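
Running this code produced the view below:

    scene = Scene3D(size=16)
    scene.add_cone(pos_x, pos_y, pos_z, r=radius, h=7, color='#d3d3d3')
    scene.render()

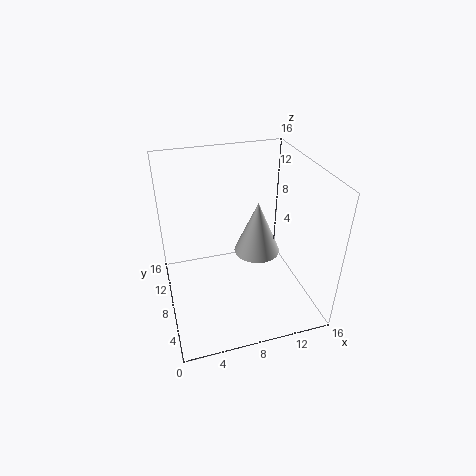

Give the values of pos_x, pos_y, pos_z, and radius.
pos_x = 12
pos_y = 12.5
pos_z = 2.5
radius = 3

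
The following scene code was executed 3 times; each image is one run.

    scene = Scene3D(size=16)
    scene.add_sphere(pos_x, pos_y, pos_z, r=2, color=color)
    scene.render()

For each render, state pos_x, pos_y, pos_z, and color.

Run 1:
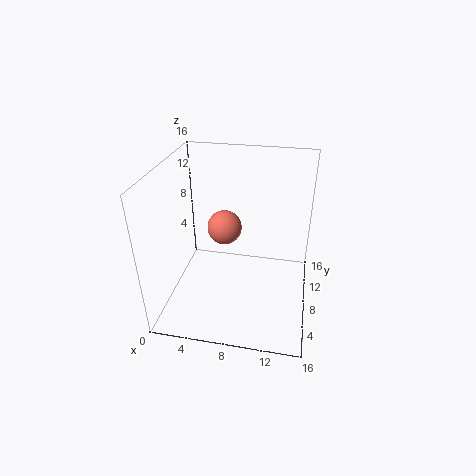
pos_x = 6; pos_y = 10; pos_z = 8; color = 'salmon'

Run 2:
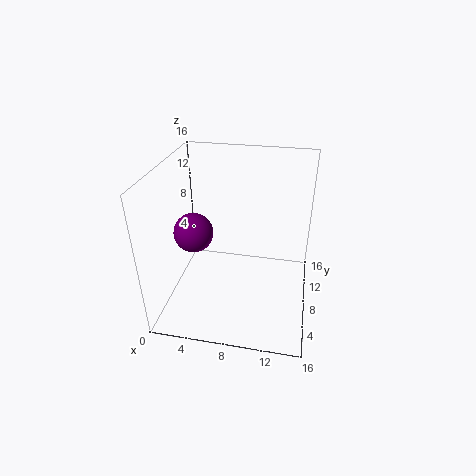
pos_x = 4; pos_y = 5; pos_z = 10; color = 'purple'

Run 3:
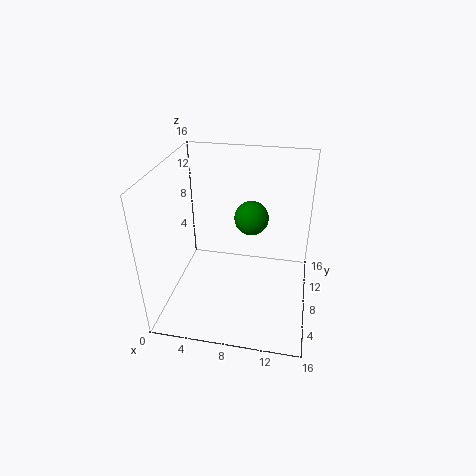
pos_x = 9; pos_y = 11; pos_z = 9; color = 'green'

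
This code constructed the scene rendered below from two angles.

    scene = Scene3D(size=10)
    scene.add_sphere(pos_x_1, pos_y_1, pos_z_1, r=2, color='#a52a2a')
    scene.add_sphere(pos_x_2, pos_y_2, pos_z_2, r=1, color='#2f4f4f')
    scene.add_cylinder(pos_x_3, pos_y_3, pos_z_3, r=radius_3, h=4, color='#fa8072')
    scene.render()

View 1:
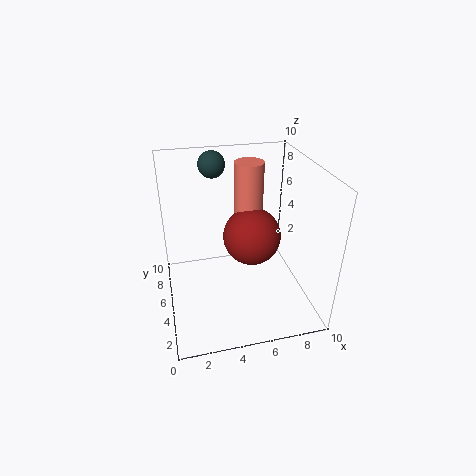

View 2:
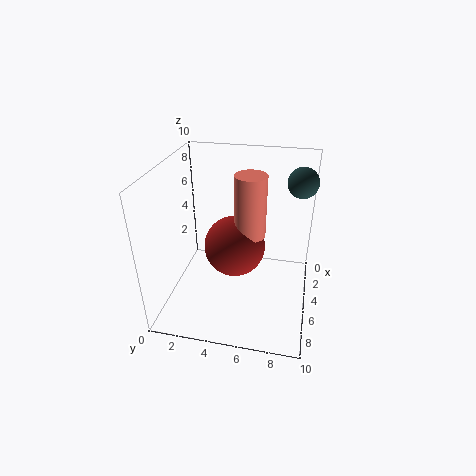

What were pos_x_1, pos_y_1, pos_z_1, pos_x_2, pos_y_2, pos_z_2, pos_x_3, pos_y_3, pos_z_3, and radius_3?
pos_x_1 = 6
pos_y_1 = 5
pos_z_1 = 5
pos_x_2 = 4
pos_y_2 = 9
pos_z_2 = 9
pos_x_3 = 6
pos_y_3 = 6
pos_z_3 = 6
radius_3 = 1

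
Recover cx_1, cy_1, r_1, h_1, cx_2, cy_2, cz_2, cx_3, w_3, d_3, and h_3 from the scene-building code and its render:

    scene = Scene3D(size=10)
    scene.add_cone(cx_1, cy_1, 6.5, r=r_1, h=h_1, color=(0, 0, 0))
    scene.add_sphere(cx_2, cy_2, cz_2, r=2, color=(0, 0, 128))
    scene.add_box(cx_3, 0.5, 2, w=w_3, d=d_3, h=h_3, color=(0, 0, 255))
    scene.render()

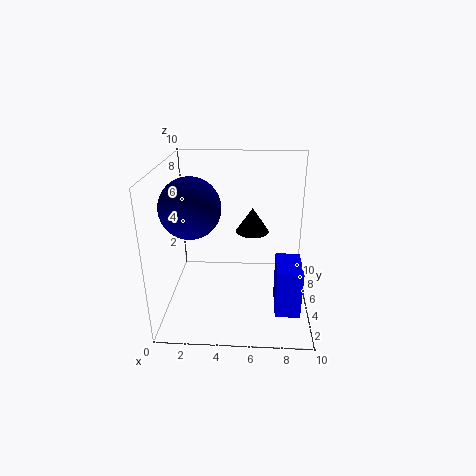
cx_1 = 6
cy_1 = 3
r_1 = 1
h_1 = 1.5
cx_2 = 2
cy_2 = 4
cz_2 = 7.5
cx_3 = 7.5
w_3 = 1.5
d_3 = 2.5
h_3 = 3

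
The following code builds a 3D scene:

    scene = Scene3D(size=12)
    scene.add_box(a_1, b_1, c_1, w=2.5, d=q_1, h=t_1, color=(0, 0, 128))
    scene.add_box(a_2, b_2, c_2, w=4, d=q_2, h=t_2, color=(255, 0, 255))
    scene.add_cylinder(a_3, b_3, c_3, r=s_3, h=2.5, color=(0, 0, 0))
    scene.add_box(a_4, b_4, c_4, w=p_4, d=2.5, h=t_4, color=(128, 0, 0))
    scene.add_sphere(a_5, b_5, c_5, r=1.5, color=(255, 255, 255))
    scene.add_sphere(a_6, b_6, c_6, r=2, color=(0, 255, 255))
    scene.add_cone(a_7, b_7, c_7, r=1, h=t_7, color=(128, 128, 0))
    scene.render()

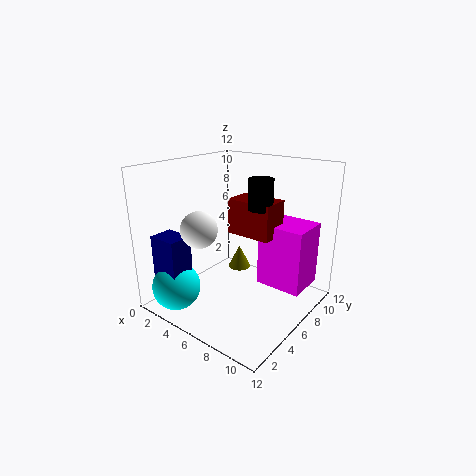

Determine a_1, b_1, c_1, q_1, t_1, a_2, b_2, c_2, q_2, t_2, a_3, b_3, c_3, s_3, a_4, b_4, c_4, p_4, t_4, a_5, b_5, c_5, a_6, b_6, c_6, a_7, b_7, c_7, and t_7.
a_1 = 1; b_1 = 1; c_1 = 1.5; q_1 = 2; t_1 = 5; a_2 = 7; b_2 = 7.5; c_2 = 1.5; q_2 = 3.5; t_2 = 5.5; a_3 = 7.5; b_3 = 7; c_3 = 8.5; s_3 = 1; a_4 = 4.5; b_4 = 6.5; c_4 = 6; p_4 = 4; t_4 = 3; a_5 = 4; b_5 = 3.5; c_5 = 7; a_6 = 2.5; b_6 = 2; c_6 = 2; a_7 = 5; b_7 = 7.5; c_7 = 2.5; t_7 = 2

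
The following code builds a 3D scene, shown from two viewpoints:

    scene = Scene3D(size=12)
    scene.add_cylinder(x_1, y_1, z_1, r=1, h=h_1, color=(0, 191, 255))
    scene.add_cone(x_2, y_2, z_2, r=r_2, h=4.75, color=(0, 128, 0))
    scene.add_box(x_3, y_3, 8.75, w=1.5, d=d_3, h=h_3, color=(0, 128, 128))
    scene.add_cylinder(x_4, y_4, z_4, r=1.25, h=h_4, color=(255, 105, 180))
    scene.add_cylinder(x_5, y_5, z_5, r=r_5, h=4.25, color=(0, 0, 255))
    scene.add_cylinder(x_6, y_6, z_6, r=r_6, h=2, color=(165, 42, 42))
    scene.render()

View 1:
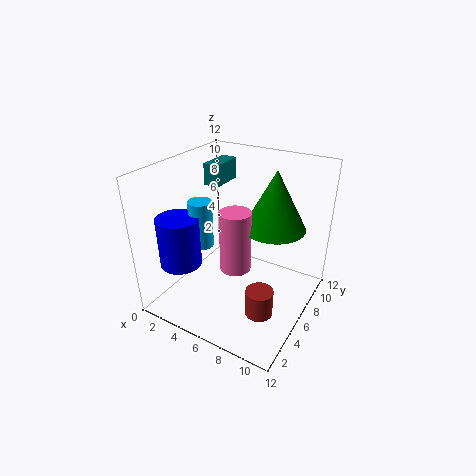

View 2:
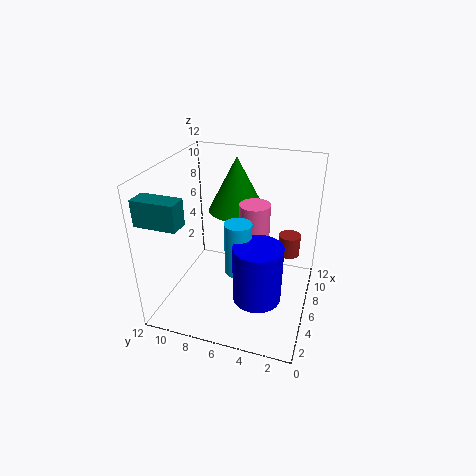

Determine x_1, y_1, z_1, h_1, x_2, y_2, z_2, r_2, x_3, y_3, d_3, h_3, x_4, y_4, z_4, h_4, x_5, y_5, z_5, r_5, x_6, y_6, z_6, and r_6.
x_1 = 3, y_1 = 5, z_1 = 5, h_1 = 4, x_2 = 8.75, y_2 = 7, z_2 = 7.25, r_2 = 2.5, x_3 = 0.75, y_3 = 8.75, d_3 = 3.25, h_3 = 2, x_4 = 6.5, y_4 = 4.75, z_4 = 4, h_4 = 5, x_5 = 2, y_5 = 3.25, z_5 = 3.75, r_5 = 1.75, x_6 = 10, y_6 = 2.25, z_6 = 2.75, r_6 = 1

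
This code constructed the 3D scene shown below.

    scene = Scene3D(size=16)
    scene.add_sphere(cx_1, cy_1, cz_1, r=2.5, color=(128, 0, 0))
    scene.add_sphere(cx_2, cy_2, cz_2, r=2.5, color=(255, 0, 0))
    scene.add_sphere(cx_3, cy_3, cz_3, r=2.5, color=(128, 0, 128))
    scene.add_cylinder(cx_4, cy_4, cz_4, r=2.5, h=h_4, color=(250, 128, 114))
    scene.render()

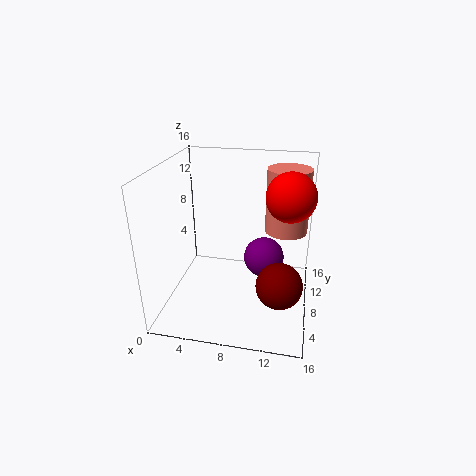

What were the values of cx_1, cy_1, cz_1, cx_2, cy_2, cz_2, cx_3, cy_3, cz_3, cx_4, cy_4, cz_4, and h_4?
cx_1 = 13, cy_1 = 5.5, cz_1 = 4, cx_2 = 13.5, cy_2 = 7, cz_2 = 13.5, cx_3 = 10.5, cy_3 = 12, cz_3 = 3.5, cx_4 = 13, cy_4 = 12, cz_4 = 7.5, h_4 = 7.5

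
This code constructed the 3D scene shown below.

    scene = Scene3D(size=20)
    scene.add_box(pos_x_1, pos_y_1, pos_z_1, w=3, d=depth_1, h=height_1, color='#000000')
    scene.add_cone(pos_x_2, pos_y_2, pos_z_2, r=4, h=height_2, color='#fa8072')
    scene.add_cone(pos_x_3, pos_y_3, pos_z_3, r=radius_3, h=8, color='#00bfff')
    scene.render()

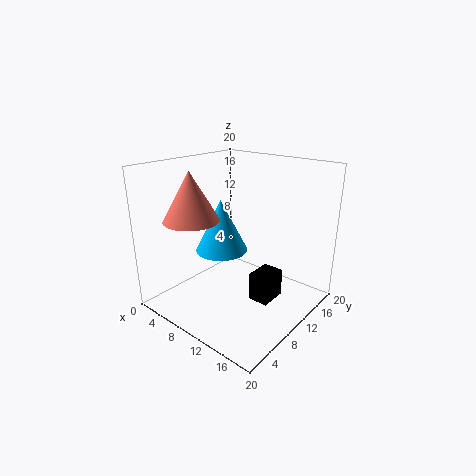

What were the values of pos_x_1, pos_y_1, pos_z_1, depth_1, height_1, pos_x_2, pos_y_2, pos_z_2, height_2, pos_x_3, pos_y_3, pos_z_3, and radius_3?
pos_x_1 = 12, pos_y_1 = 10, pos_z_1 = 1, depth_1 = 4, height_1 = 4, pos_x_2 = 4, pos_y_2 = 7, pos_z_2 = 12, height_2 = 7, pos_x_3 = 5, pos_y_3 = 12, pos_z_3 = 6, radius_3 = 4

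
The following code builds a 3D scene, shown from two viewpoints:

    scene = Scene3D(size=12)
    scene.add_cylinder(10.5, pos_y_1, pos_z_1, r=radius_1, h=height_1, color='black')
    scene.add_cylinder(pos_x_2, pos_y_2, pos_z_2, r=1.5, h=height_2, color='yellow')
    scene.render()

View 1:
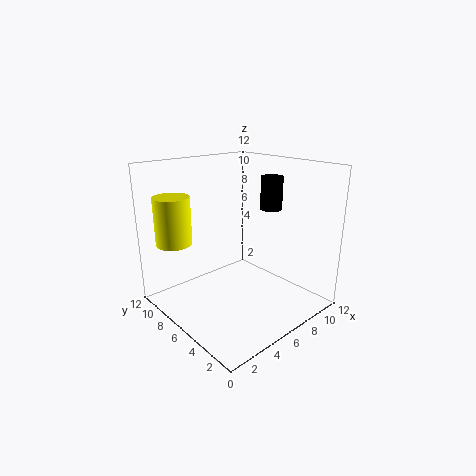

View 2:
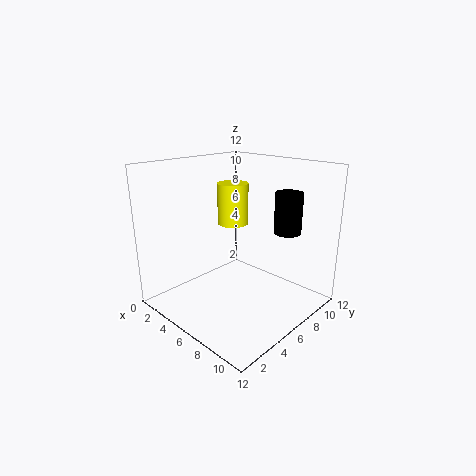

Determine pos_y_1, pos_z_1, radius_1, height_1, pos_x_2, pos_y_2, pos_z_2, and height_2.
pos_y_1 = 6.5, pos_z_1 = 7.5, radius_1 = 1, height_1 = 3, pos_x_2 = 2, pos_y_2 = 9.5, pos_z_2 = 5.5, height_2 = 4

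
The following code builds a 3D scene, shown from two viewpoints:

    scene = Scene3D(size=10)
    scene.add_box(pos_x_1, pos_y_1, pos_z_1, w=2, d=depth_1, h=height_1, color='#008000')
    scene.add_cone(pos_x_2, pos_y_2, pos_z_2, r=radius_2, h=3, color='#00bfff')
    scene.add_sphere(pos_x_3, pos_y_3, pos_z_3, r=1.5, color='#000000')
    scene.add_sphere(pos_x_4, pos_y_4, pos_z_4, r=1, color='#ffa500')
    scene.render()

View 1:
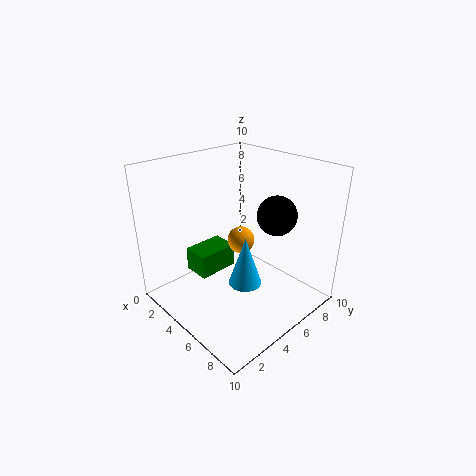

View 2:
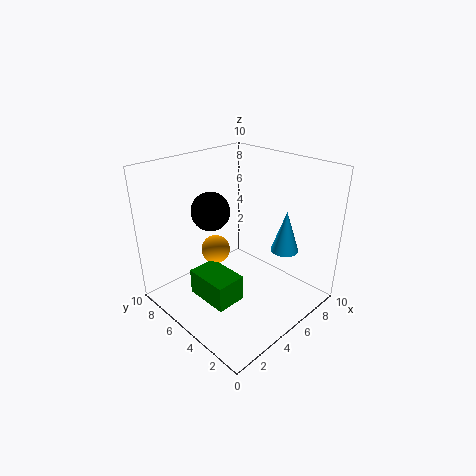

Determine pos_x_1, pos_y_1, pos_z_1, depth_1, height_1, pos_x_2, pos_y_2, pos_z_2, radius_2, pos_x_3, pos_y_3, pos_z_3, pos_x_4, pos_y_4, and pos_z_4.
pos_x_1 = 1.5; pos_y_1 = 3; pos_z_1 = 1.75; depth_1 = 3; height_1 = 1.75; pos_x_2 = 7.75; pos_y_2 = 3; pos_z_2 = 3.75; radius_2 = 1; pos_x_3 = 5.5; pos_y_3 = 8.5; pos_z_3 = 5.75; pos_x_4 = 4; pos_y_4 = 6.25; pos_z_4 = 4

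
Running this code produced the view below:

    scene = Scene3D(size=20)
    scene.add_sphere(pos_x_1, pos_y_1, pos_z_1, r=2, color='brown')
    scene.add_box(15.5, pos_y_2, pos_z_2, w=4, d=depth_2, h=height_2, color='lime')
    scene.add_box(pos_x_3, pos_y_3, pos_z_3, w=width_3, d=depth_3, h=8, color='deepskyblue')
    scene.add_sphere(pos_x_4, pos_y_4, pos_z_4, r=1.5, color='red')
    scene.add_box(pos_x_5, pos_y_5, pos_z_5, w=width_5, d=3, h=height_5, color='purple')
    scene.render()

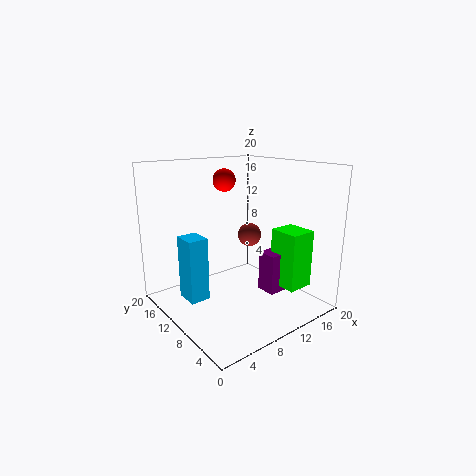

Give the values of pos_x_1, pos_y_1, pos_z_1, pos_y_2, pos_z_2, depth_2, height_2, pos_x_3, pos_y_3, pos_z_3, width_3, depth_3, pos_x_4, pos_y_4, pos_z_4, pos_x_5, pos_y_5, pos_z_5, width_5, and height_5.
pos_x_1 = 18; pos_y_1 = 17; pos_z_1 = 7; pos_y_2 = 4.5; pos_z_2 = 2; depth_2 = 4.5; height_2 = 8.5; pos_x_3 = 1; pos_y_3 = 7.5; pos_z_3 = 4; width_3 = 2.5; depth_3 = 3; pos_x_4 = 8.5; pos_y_4 = 11; pos_z_4 = 18; pos_x_5 = 14; pos_y_5 = 7; pos_z_5 = 1; width_5 = 5; height_5 = 6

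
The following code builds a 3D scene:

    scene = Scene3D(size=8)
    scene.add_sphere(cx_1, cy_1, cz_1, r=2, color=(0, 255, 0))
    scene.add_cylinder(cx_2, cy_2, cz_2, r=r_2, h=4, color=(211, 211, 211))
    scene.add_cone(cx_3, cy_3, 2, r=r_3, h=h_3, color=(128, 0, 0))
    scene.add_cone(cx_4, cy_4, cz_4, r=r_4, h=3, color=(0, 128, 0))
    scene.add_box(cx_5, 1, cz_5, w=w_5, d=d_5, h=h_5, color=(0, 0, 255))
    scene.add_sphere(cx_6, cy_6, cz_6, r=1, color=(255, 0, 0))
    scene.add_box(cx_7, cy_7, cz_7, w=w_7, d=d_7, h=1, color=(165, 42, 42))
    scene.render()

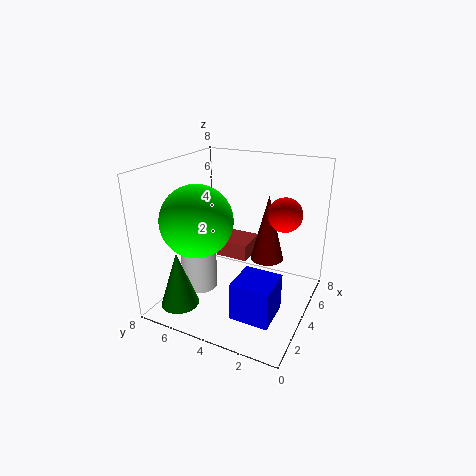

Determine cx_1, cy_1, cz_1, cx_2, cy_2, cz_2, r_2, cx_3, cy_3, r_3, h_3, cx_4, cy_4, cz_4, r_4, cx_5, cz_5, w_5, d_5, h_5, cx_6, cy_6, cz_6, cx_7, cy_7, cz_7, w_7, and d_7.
cx_1 = 3; cy_1 = 6; cz_1 = 5; cx_2 = 3; cy_2 = 6; cz_2 = 1; r_2 = 1; cx_3 = 6; cy_3 = 3; r_3 = 1; h_3 = 4; cx_4 = 1; cy_4 = 6; cz_4 = 1; r_4 = 1; cx_5 = 1; cz_5 = 1; w_5 = 2; d_5 = 2; h_5 = 2; cx_6 = 6; cy_6 = 2; cz_6 = 5; cx_7 = 5; cy_7 = 4; cz_7 = 2; w_7 = 2; d_7 = 2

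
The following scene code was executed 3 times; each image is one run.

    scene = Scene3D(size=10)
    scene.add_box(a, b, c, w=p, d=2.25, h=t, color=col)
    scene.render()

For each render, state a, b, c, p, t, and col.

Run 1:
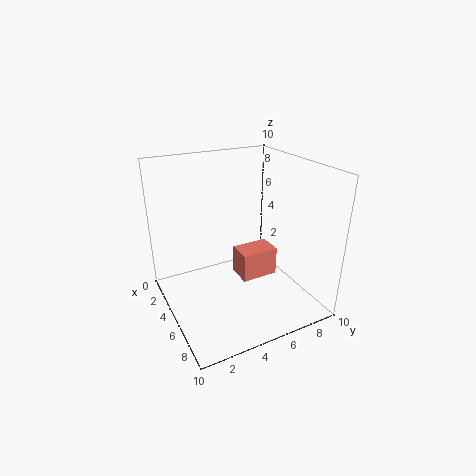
a = 6.75
b = 3.75
c = 3.75
p = 1.5
t = 1.75
col = 'salmon'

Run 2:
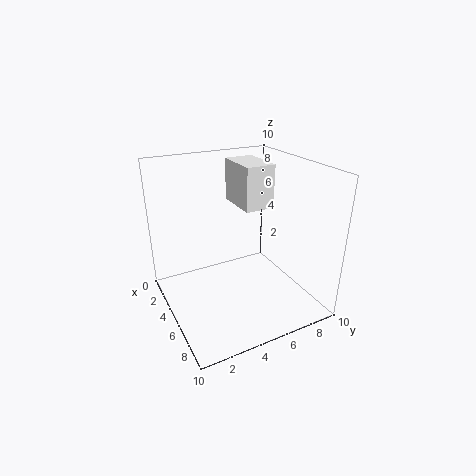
a = 0.5
b = 6.25
c = 6.25
p = 3.5
t = 3.25
col = 'white'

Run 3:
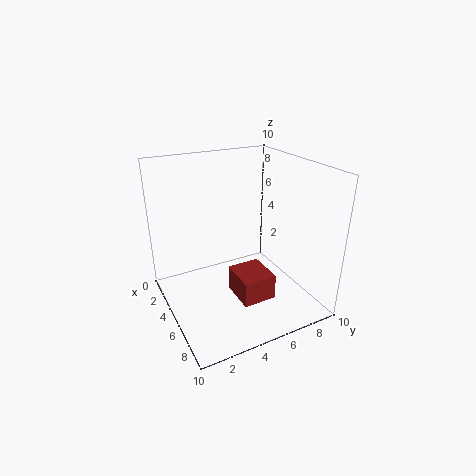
a = 5.5
b = 4
c = 1.5
p = 2.5
t = 1.75
col = 'brown'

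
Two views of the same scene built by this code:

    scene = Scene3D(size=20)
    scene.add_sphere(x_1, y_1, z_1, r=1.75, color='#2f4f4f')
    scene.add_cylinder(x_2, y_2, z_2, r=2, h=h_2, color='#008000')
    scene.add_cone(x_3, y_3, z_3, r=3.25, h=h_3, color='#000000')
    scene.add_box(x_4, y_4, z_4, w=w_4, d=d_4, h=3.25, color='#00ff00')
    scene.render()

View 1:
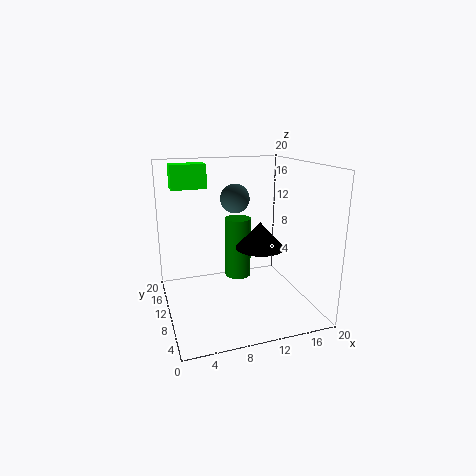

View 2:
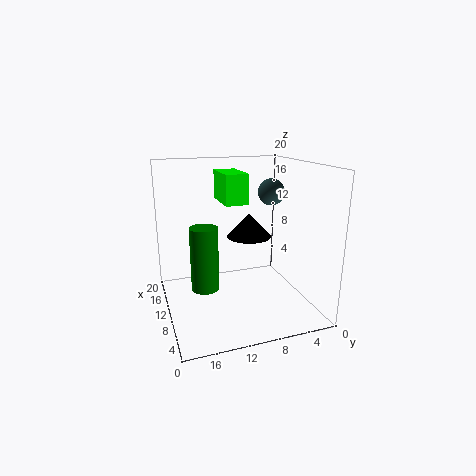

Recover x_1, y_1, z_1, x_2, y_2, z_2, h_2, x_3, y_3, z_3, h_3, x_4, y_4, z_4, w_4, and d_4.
x_1 = 8.25
y_1 = 6
z_1 = 16.5
x_2 = 11.5
y_2 = 14.5
z_2 = 2.25
h_2 = 9.25
x_3 = 12.25
y_3 = 7.5
z_3 = 9.25
h_3 = 3.5
x_4 = 1.5
y_4 = 11.75
z_4 = 16.75
w_4 = 4.75
d_4 = 2.5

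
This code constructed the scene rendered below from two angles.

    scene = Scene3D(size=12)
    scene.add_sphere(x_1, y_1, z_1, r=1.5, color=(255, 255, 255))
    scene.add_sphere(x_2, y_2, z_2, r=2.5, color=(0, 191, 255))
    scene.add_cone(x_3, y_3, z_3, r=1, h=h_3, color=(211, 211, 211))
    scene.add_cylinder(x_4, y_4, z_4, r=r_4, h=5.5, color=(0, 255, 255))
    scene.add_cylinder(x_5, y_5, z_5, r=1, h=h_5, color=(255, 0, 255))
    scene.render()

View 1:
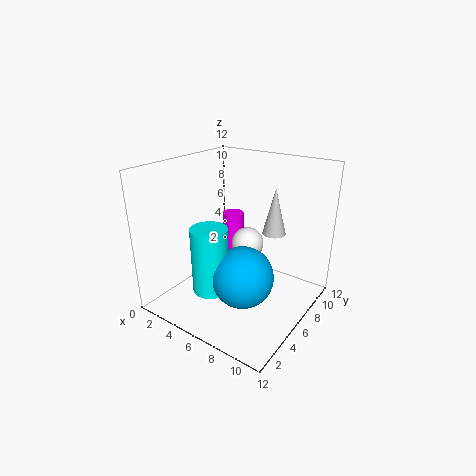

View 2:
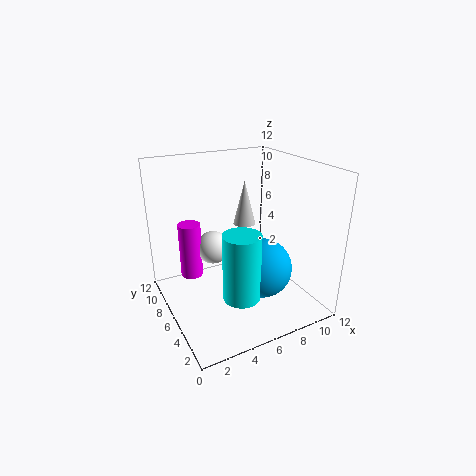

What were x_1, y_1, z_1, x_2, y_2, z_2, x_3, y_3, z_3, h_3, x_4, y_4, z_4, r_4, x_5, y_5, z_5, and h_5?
x_1 = 5; y_1 = 9; z_1 = 4; x_2 = 7.5; y_2 = 4.5; z_2 = 3.5; x_3 = 8; y_3 = 8.5; z_3 = 6; h_3 = 4; x_4 = 5; y_4 = 3.5; z_4 = 2; r_4 = 1.5; x_5 = 3; y_5 = 9.5; z_5 = 1.5; h_5 = 5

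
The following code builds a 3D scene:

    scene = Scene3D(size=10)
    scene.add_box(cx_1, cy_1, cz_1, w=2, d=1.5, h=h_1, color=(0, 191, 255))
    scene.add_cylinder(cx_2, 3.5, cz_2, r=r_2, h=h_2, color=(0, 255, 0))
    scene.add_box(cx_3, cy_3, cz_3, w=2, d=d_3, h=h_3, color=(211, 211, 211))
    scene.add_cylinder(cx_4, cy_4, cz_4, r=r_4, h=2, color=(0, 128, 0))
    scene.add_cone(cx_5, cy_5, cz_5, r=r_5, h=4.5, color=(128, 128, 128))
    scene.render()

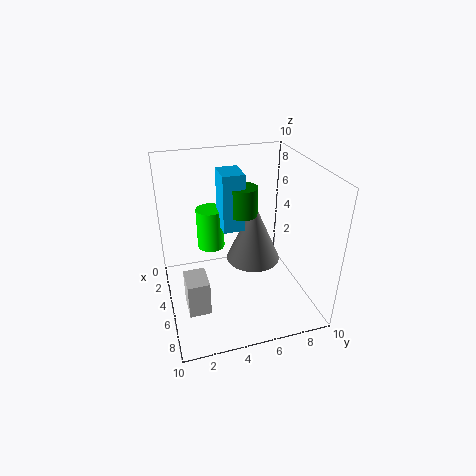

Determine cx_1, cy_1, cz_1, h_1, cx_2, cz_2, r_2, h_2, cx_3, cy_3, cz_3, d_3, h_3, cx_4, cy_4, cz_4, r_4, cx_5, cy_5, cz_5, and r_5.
cx_1 = 3, cy_1 = 4, cz_1 = 5.5, h_1 = 4, cx_2 = 3, cz_2 = 3.5, r_2 = 1, h_2 = 3, cx_3 = 5, cy_3 = 1, cz_3 = 0.5, d_3 = 1.5, h_3 = 2.5, cx_4 = 4.5, cy_4 = 5.5, cz_4 = 6.5, r_4 = 1, cx_5 = 4, cy_5 = 6.5, cz_5 = 2.5, r_5 = 2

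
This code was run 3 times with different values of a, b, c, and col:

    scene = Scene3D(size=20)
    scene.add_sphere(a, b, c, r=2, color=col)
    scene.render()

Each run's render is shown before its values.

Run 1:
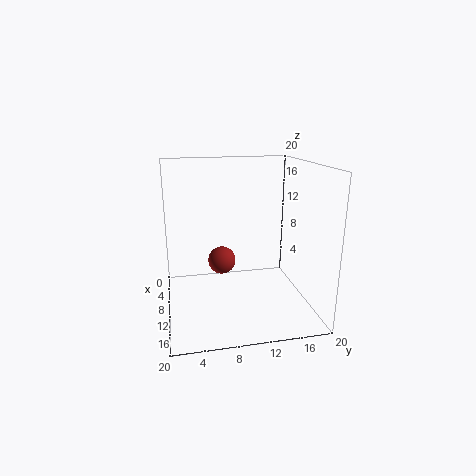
a = 8
b = 8
c = 6
col = 'brown'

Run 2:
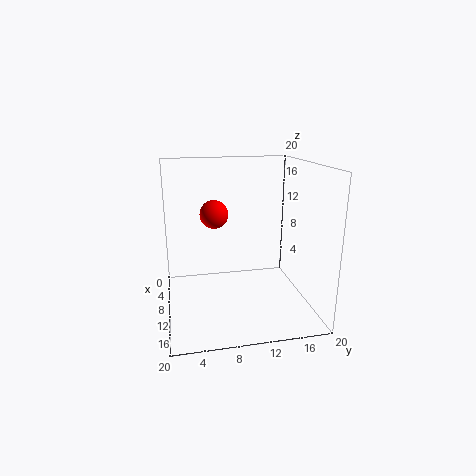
a = 8
b = 7
c = 13
col = 'red'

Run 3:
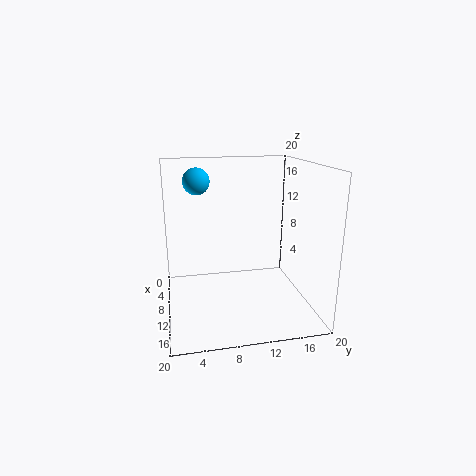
a = 4
b = 5
c = 17
col = 'deepskyblue'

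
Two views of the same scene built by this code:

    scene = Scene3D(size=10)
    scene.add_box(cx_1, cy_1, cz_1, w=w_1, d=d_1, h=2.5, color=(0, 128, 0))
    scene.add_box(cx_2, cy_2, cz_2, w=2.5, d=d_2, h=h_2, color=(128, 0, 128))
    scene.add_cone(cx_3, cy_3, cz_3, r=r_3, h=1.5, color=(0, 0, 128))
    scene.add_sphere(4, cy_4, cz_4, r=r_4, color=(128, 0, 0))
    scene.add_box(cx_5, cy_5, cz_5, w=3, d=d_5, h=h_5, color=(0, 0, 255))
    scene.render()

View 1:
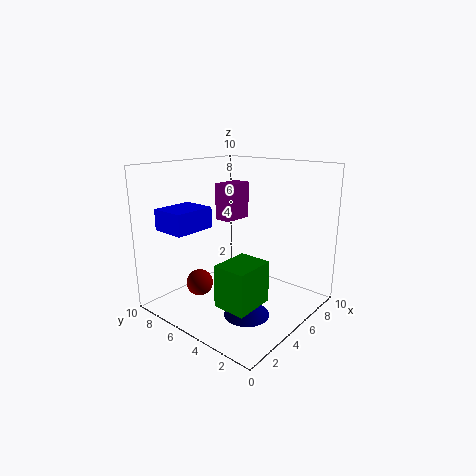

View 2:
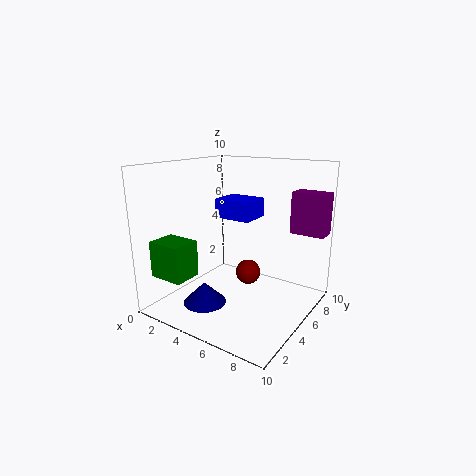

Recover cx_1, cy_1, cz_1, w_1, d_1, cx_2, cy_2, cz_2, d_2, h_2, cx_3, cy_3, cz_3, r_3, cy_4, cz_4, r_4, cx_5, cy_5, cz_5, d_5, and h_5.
cx_1 = 0.5, cy_1 = 1, cz_1 = 2.5, w_1 = 2.5, d_1 = 2, cx_2 = 7.5, cy_2 = 8, cz_2 = 5, d_2 = 1.5, h_2 = 3, cx_3 = 3.5, cy_3 = 3, cz_3 = 0.5, r_3 = 1.5, cy_4 = 8, cz_4 = 1, r_4 = 1, cx_5 = 1.5, cy_5 = 7, cz_5 = 5.5, d_5 = 2.5, h_5 = 1.5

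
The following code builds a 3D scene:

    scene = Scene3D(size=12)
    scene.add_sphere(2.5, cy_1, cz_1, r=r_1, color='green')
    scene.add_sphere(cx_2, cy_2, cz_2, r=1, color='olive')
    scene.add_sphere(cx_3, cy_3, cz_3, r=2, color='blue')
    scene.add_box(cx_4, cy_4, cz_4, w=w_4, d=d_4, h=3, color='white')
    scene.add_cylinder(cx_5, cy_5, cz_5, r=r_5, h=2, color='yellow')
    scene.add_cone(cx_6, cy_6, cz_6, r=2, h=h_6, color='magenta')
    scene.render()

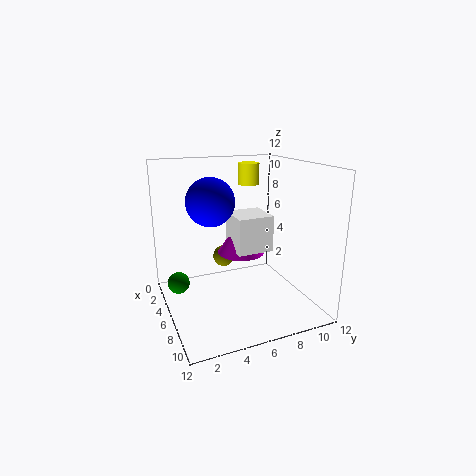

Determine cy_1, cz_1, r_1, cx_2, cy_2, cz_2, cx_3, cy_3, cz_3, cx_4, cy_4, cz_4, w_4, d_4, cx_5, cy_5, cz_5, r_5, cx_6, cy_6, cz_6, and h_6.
cy_1 = 1.5
cz_1 = 1
r_1 = 1
cx_2 = 2.5
cy_2 = 6
cz_2 = 3
cx_3 = 5
cy_3 = 4
cz_3 = 9
cx_4 = 4.5
cy_4 = 5.5
cz_4 = 5
w_4 = 3
d_4 = 3
cx_5 = 1.5
cy_5 = 9
cz_5 = 9.5
r_5 = 1
cx_6 = 5.5
cy_6 = 6.5
cz_6 = 4.5
h_6 = 3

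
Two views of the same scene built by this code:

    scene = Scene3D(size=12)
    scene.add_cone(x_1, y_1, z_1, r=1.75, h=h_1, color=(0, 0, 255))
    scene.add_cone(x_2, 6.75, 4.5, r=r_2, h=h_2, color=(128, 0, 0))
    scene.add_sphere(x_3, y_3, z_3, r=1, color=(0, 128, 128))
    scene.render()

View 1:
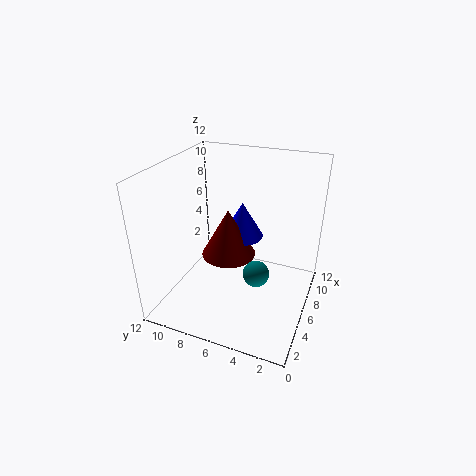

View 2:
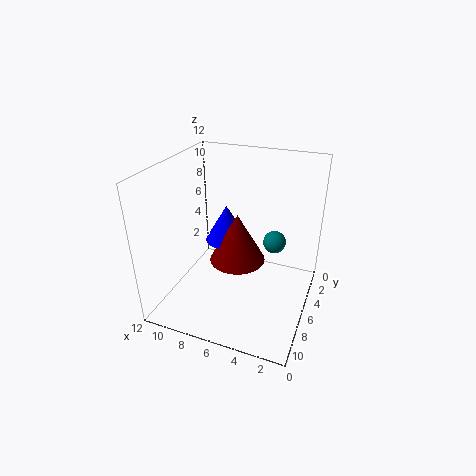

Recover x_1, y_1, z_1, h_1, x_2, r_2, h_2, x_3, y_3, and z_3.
x_1 = 7; y_1 = 6; z_1 = 5.75; h_1 = 3; x_2 = 5.75; r_2 = 2.25; h_2 = 4; x_3 = 3.5; y_3 = 3.5; z_3 = 4.75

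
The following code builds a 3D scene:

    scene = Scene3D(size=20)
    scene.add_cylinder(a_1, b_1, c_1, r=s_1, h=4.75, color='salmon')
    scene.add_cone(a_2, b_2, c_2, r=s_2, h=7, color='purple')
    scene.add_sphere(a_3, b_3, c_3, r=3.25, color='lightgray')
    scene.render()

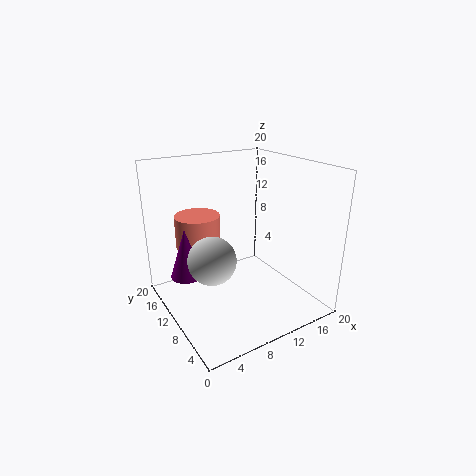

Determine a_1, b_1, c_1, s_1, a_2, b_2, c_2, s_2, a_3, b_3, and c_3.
a_1 = 6.25; b_1 = 15; c_1 = 7.75; s_1 = 3.25; a_2 = 3.25; b_2 = 12.75; c_2 = 4.75; s_2 = 2.25; a_3 = 5.5; b_3 = 9.25; c_3 = 8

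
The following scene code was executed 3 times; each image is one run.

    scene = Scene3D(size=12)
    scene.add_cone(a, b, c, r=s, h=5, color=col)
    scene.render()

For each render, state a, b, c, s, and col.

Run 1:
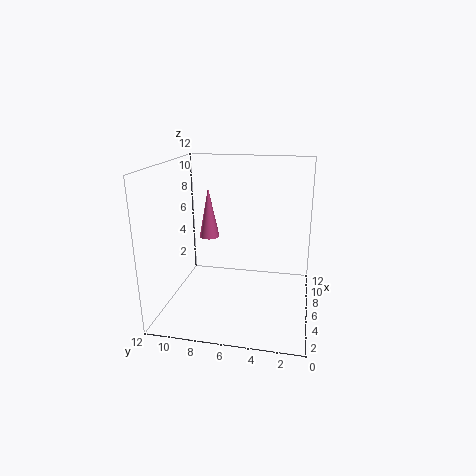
a = 11, b = 10, c = 4, s = 1, col = 'hotpink'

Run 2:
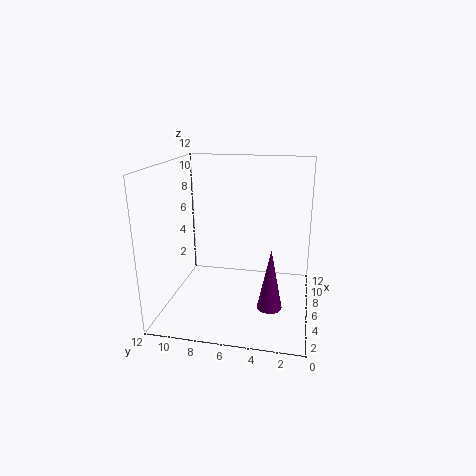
a = 4, b = 3, c = 1, s = 1, col = 'purple'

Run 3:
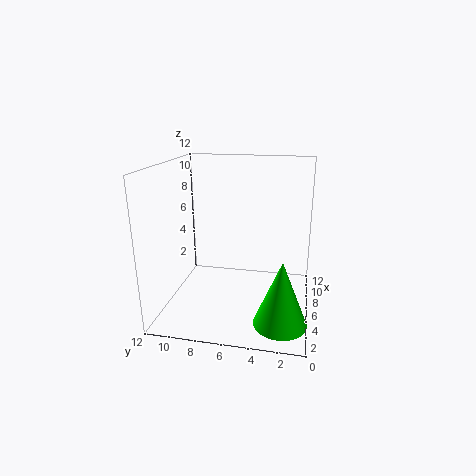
a = 2, b = 2, c = 1, s = 2, col = 'lime'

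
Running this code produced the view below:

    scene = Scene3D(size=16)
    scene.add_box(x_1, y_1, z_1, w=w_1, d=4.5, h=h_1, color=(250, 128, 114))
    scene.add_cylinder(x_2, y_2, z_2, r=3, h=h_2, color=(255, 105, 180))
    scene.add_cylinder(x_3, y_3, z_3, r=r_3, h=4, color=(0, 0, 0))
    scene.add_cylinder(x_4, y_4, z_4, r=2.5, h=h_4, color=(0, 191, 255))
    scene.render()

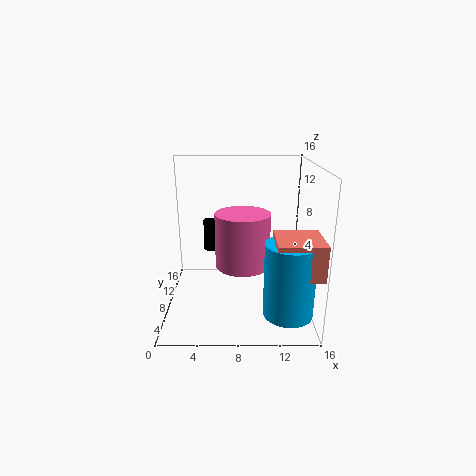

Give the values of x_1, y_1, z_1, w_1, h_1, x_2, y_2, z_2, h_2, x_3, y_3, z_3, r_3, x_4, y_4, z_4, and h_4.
x_1 = 11.5; y_1 = 0.5; z_1 = 6.5; w_1 = 4.5; h_1 = 3.5; x_2 = 8.5; y_2 = 7.5; z_2 = 5; h_2 = 6; x_3 = 4.5; y_3 = 14.5; z_3 = 4; r_3 = 1; x_4 = 13; y_4 = 2.5; z_4 = 2; h_4 = 7.5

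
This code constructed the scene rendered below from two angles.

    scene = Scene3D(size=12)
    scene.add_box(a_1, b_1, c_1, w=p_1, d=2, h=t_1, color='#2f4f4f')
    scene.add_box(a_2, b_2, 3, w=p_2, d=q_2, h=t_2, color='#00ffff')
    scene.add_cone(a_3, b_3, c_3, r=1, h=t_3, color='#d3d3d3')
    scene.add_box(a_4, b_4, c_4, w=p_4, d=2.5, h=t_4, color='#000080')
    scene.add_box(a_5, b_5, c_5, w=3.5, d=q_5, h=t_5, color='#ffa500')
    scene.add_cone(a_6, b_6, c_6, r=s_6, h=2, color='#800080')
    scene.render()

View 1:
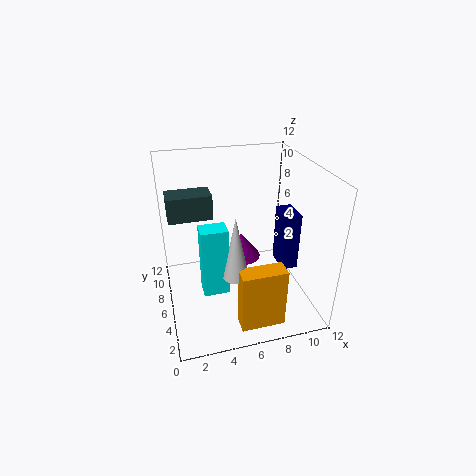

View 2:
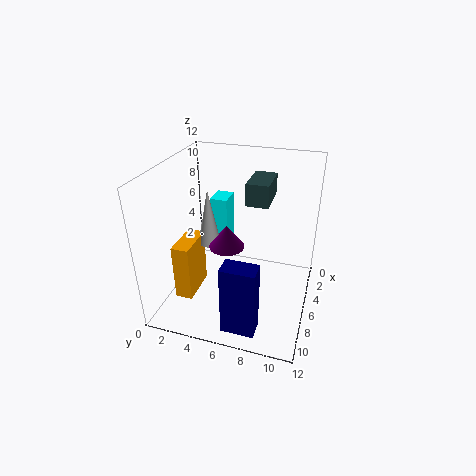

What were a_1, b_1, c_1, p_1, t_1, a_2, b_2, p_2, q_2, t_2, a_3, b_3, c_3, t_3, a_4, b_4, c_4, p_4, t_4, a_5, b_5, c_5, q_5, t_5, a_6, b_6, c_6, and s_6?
a_1 = 0.5; b_1 = 6; c_1 = 8; p_1 = 3.5; t_1 = 2; a_2 = 2.5; b_2 = 3; p_2 = 2; q_2 = 1.5; t_2 = 5.5; a_3 = 5; b_3 = 3; c_3 = 4.5; t_3 = 5; a_4 = 10.5; b_4 = 6.5; c_4 = 1.5; p_4 = 1.5; t_4 = 5.5; a_5 = 5; b_5 = 1; c_5 = 0.5; q_5 = 1.5; t_5 = 5; a_6 = 6; b_6 = 5; c_6 = 5; s_6 = 1.5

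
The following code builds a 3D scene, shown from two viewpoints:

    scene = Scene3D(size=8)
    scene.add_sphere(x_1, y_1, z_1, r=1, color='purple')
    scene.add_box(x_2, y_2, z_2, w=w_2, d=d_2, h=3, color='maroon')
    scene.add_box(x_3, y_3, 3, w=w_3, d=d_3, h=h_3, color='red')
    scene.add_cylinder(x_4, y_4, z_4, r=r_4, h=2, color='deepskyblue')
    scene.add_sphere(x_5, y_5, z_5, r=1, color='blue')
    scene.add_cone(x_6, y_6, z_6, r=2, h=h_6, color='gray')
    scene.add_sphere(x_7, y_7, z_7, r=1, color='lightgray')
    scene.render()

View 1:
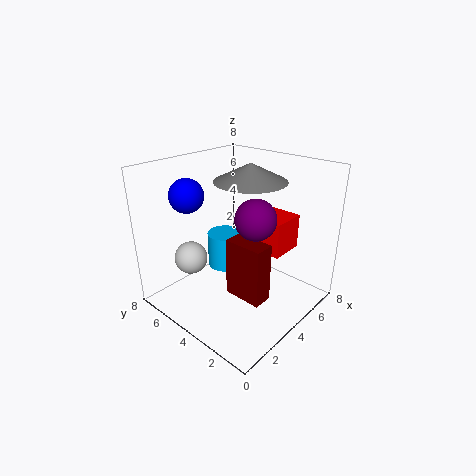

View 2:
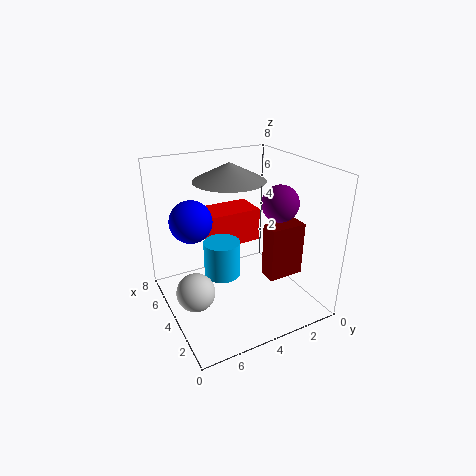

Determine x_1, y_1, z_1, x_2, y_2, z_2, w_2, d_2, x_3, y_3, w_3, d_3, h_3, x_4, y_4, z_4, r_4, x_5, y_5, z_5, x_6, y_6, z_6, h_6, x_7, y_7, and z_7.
x_1 = 3; y_1 = 2; z_1 = 6; x_2 = 2; y_2 = 1; z_2 = 2; w_2 = 1; d_2 = 2; x_3 = 5; y_3 = 2; w_3 = 2; d_3 = 3; h_3 = 2; x_4 = 4; y_4 = 5; z_4 = 2; r_4 = 1; x_5 = 3; y_5 = 7; z_5 = 6; x_6 = 5; y_6 = 4; z_6 = 7; h_6 = 1; x_7 = 3; y_7 = 7; z_7 = 2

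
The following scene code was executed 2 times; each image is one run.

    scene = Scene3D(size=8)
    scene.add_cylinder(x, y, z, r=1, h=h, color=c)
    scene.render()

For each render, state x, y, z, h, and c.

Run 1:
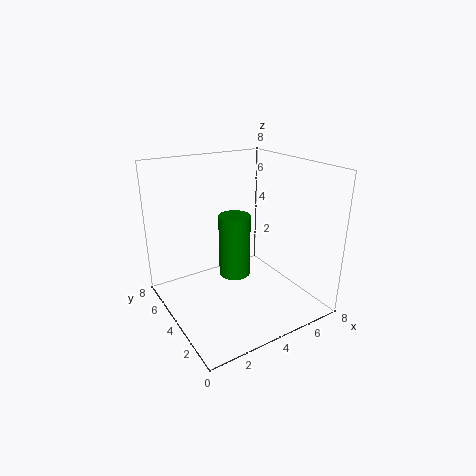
x = 5; y = 6; z = 0.5; h = 4; c = 'green'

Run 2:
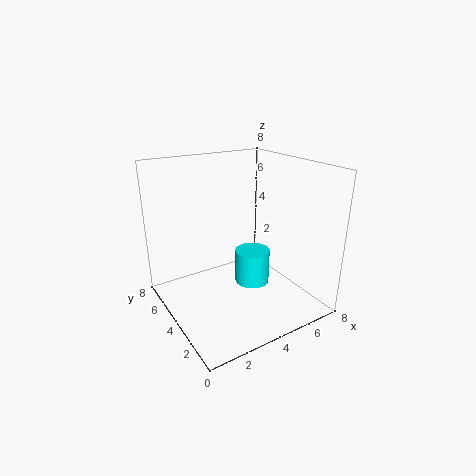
x = 5; y = 4; z = 1; h = 2; c = 'cyan'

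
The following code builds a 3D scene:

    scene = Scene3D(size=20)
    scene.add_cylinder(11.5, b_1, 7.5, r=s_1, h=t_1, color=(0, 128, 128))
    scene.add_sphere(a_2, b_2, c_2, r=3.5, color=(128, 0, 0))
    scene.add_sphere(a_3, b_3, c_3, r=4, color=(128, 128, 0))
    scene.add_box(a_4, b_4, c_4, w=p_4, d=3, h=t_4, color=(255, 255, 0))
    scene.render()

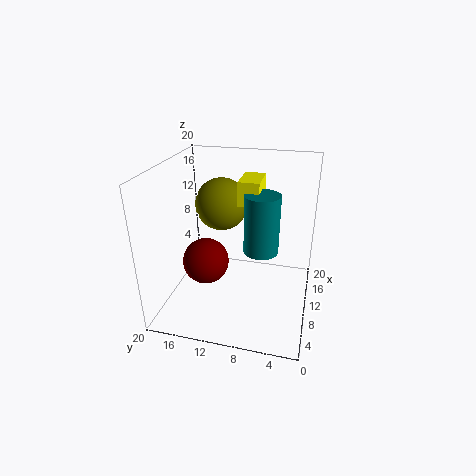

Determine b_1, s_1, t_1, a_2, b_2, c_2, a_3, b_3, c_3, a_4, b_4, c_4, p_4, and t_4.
b_1 = 7; s_1 = 2.5; t_1 = 8.5; a_2 = 11.5; b_2 = 15.5; c_2 = 4.5; a_3 = 15.5; b_3 = 14; c_3 = 12.5; a_4 = 11.5; b_4 = 7.5; c_4 = 14; p_4 = 5; t_4 = 3.5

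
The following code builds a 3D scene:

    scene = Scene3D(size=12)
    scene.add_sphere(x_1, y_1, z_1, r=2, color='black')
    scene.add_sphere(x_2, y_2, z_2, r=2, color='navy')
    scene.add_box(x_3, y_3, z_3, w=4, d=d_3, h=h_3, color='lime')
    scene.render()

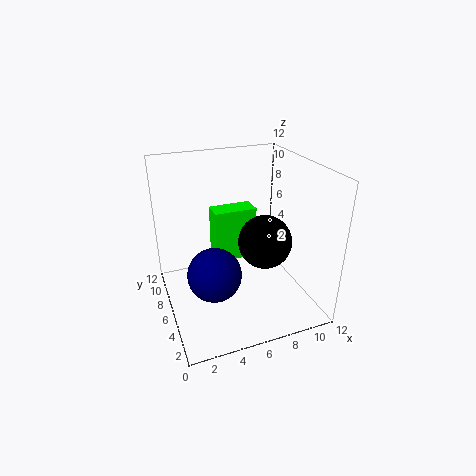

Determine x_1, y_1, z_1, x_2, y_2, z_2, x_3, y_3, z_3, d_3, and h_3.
x_1 = 7; y_1 = 3; z_1 = 7; x_2 = 3; y_2 = 3; z_2 = 5; x_3 = 5; y_3 = 9; z_3 = 2; d_3 = 2; h_3 = 5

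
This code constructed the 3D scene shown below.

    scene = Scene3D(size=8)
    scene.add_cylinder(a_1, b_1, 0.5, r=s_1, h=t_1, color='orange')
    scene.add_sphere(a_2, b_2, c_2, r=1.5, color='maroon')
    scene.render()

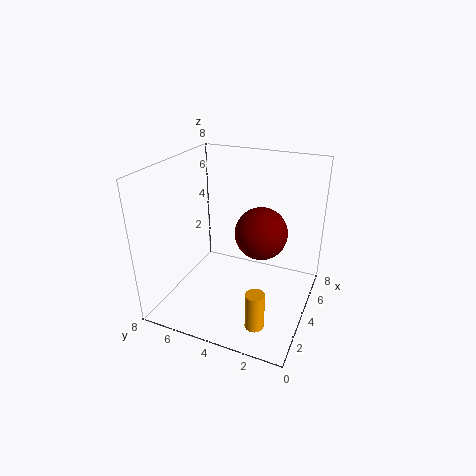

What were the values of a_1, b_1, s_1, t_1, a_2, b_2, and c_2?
a_1 = 1.5
b_1 = 2
s_1 = 0.5
t_1 = 2
a_2 = 5
b_2 = 3
c_2 = 4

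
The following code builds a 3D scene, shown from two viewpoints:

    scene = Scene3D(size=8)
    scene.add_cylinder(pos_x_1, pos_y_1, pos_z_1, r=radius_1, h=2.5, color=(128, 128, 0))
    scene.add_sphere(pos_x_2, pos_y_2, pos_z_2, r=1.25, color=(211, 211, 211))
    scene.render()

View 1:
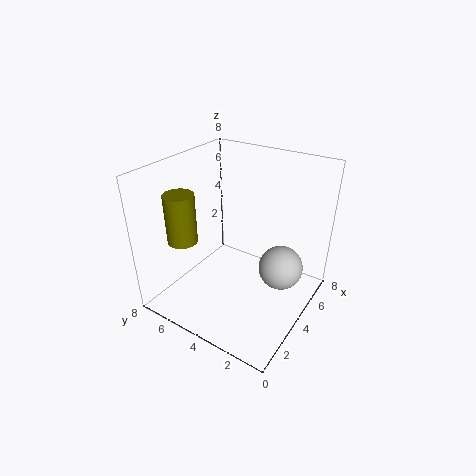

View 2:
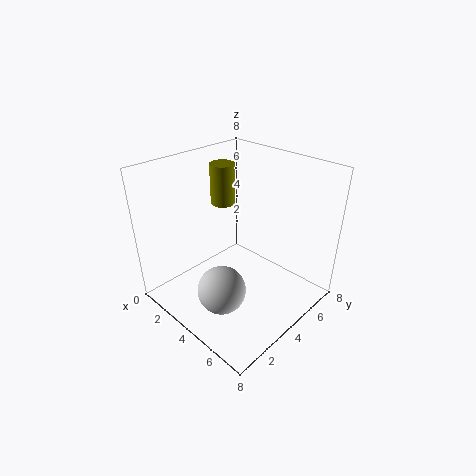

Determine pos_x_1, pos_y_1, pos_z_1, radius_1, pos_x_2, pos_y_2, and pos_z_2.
pos_x_1 = 1.25, pos_y_1 = 5.5, pos_z_1 = 4.75, radius_1 = 0.75, pos_x_2 = 5, pos_y_2 = 1.75, pos_z_2 = 2.25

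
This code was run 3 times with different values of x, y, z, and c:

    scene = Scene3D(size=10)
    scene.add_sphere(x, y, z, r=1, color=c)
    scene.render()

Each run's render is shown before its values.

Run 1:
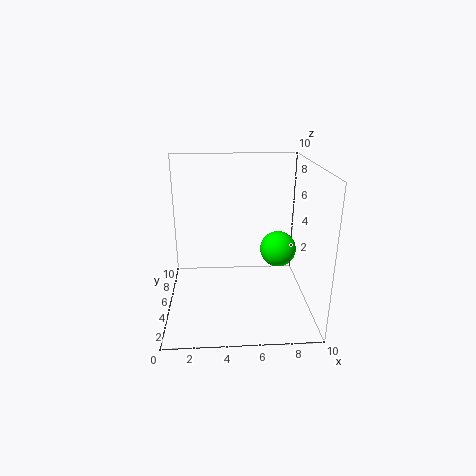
x = 7, y = 1, z = 6, c = 'lime'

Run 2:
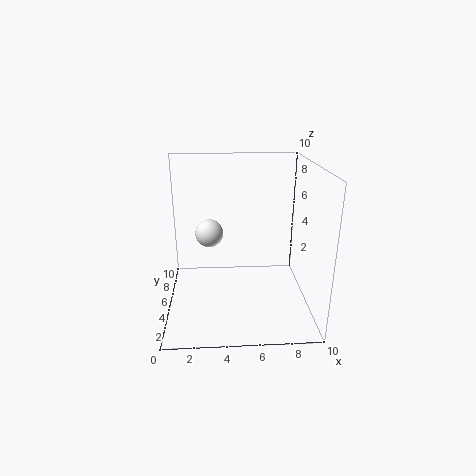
x = 3, y = 6, z = 5, c = 'white'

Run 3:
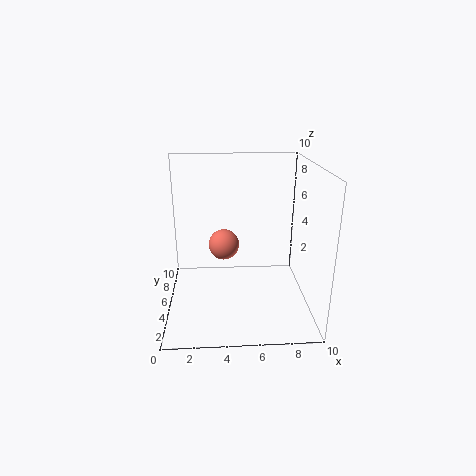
x = 4, y = 4, z = 5, c = 'salmon'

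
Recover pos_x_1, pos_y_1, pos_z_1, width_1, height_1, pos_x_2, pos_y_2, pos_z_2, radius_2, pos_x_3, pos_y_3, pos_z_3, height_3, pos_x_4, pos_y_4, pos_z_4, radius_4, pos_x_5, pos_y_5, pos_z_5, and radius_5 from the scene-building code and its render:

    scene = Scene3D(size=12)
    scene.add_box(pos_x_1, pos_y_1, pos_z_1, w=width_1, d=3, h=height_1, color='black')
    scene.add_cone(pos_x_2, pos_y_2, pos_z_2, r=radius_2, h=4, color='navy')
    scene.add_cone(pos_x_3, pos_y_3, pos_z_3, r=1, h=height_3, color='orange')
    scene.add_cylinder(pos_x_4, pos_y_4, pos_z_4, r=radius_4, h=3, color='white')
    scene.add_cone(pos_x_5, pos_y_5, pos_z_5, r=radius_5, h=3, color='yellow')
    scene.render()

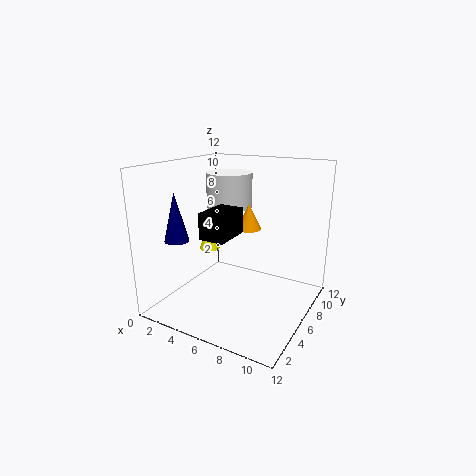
pos_x_1 = 5; pos_y_1 = 2; pos_z_1 = 7; width_1 = 2; height_1 = 2; pos_x_2 = 2; pos_y_2 = 3; pos_z_2 = 6; radius_2 = 1; pos_x_3 = 7; pos_y_3 = 6; pos_z_3 = 7; height_3 = 2; pos_x_4 = 4; pos_y_4 = 8; pos_z_4 = 8; radius_4 = 2; pos_x_5 = 1; pos_y_5 = 9; pos_z_5 = 3; radius_5 = 1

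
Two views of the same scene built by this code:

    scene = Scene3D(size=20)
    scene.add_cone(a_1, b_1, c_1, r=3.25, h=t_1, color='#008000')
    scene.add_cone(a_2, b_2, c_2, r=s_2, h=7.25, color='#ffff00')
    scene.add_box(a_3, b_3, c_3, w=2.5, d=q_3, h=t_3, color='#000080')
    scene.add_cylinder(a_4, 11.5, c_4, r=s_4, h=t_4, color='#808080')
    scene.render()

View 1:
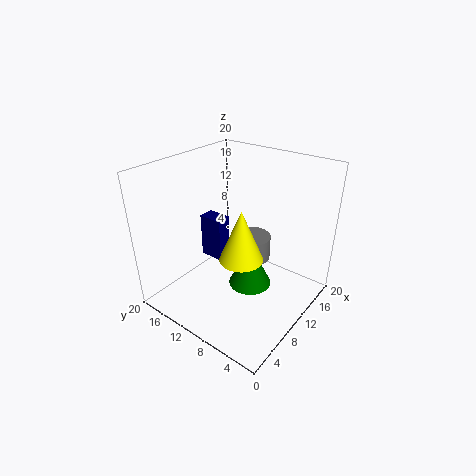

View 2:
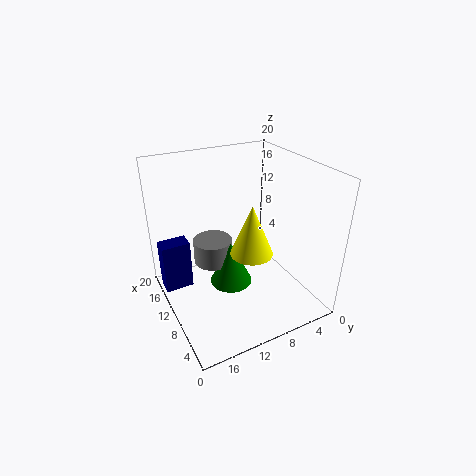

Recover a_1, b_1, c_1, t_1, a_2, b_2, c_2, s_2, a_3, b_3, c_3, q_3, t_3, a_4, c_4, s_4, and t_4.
a_1 = 12.75; b_1 = 9.75; c_1 = 0.75; t_1 = 6.75; a_2 = 8.75; b_2 = 8.5; c_2 = 7.75; s_2 = 3; a_3 = 13; b_3 = 16; c_3 = 2; q_3 = 4; t_3 = 7.25; a_4 = 15.5; c_4 = 3.5; s_4 = 3; t_4 = 3.75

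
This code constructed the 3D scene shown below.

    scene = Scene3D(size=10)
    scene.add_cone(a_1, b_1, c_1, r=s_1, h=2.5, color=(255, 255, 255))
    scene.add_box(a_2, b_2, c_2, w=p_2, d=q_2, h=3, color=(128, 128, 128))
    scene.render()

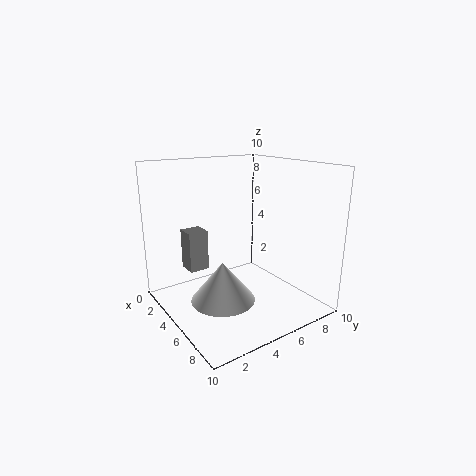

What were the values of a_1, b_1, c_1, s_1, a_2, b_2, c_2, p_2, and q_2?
a_1 = 7
b_1 = 2.5
c_1 = 2
s_1 = 2
a_2 = 1
b_2 = 2.5
c_2 = 2
p_2 = 1.5
q_2 = 1.5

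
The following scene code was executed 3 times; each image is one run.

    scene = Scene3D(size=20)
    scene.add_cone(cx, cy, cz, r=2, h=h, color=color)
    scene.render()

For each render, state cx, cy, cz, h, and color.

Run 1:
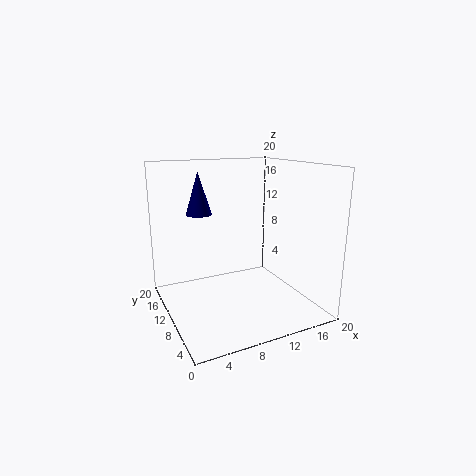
cx = 7
cy = 17.5
cz = 12
h = 6.5
color = 'navy'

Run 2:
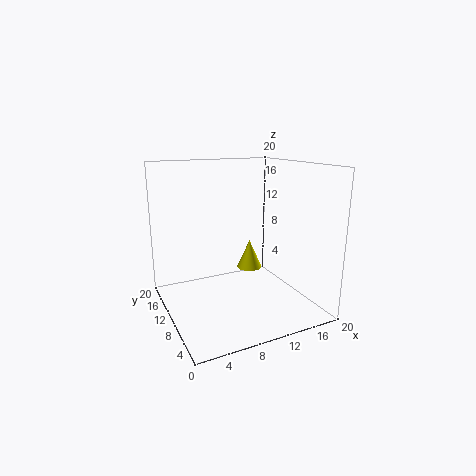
cx = 14.5
cy = 15
cz = 3
h = 4.5
color = 'yellow'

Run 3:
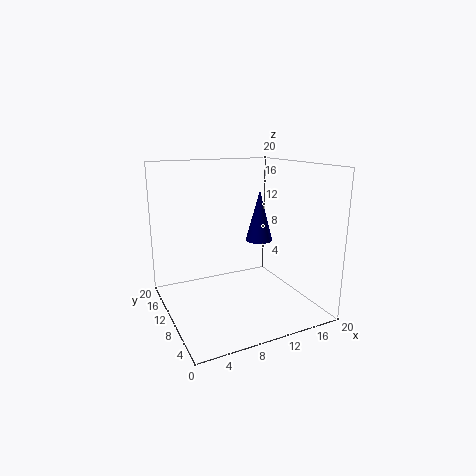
cx = 14.5
cy = 12
cz = 8.5
h = 7.5
color = 'navy'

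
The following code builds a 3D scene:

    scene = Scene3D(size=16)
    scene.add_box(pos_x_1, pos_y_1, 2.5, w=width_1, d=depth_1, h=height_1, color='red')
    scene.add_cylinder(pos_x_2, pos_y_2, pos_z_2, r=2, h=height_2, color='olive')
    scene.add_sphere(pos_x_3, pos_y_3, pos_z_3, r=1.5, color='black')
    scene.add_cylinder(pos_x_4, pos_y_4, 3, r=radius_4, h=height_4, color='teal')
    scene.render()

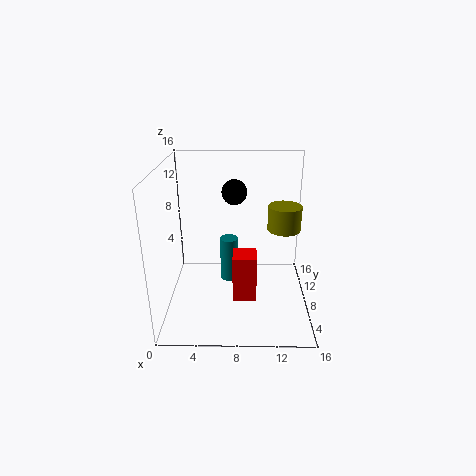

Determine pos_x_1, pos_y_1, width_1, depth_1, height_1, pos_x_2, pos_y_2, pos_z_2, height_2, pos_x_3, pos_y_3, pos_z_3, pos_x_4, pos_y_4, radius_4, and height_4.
pos_x_1 = 7.5; pos_y_1 = 4; width_1 = 2.5; depth_1 = 2.5; height_1 = 5; pos_x_2 = 13.5; pos_y_2 = 11.5; pos_z_2 = 7.5; height_2 = 3; pos_x_3 = 7.5; pos_y_3 = 12; pos_z_3 = 12; pos_x_4 = 7; pos_y_4 = 8; radius_4 = 1; height_4 = 5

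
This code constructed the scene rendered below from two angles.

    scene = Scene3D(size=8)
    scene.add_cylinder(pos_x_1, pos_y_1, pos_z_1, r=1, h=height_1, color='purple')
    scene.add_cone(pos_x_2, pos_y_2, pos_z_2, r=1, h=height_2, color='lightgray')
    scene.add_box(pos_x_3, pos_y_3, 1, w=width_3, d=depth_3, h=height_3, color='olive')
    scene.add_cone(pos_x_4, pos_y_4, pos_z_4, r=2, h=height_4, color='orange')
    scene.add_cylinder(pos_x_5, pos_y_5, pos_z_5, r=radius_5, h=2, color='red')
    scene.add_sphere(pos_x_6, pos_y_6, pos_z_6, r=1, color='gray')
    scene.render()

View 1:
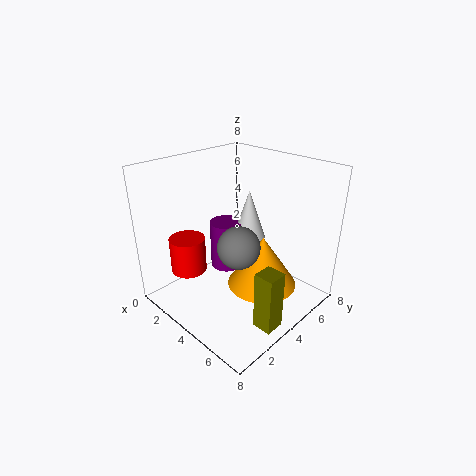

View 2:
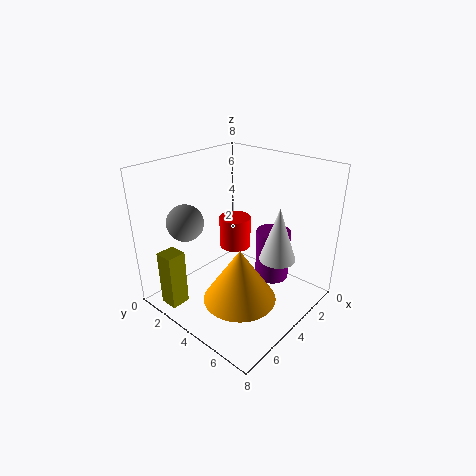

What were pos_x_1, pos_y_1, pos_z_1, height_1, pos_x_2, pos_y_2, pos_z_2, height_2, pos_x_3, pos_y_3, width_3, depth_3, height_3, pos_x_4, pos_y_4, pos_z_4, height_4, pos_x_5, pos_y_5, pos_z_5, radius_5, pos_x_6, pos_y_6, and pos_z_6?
pos_x_1 = 2; pos_y_1 = 5; pos_z_1 = 1; height_1 = 3; pos_x_2 = 3; pos_y_2 = 6; pos_z_2 = 3; height_2 = 3; pos_x_3 = 7; pos_y_3 = 2; width_3 = 1; depth_3 = 1; height_3 = 3; pos_x_4 = 5; pos_y_4 = 5; pos_z_4 = 1; height_4 = 3; pos_x_5 = 2; pos_y_5 = 2; pos_z_5 = 2; radius_5 = 1; pos_x_6 = 6; pos_y_6 = 2; pos_z_6 = 5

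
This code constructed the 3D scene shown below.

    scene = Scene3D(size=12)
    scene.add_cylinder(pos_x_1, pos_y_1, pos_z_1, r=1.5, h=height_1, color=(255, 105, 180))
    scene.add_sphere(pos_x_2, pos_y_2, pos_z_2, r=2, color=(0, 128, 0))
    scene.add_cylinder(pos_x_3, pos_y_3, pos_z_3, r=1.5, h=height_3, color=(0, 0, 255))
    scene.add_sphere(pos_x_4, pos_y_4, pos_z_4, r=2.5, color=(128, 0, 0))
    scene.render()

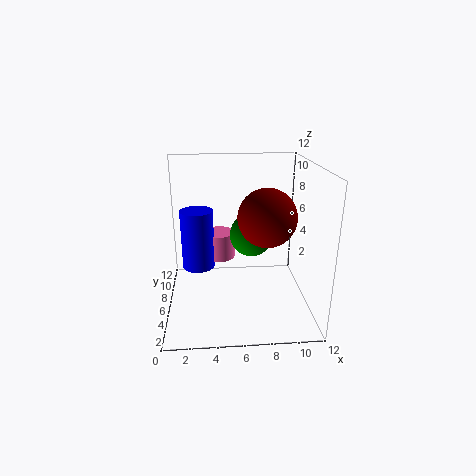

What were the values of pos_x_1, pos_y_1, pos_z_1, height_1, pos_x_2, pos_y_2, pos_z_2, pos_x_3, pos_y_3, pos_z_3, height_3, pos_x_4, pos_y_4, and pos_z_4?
pos_x_1 = 4.5
pos_y_1 = 10
pos_z_1 = 2.5
height_1 = 2.5
pos_x_2 = 7.5
pos_y_2 = 9
pos_z_2 = 5
pos_x_3 = 2.5
pos_y_3 = 9
pos_z_3 = 2
height_3 = 5.5
pos_x_4 = 8.5
pos_y_4 = 6.5
pos_z_4 = 7.5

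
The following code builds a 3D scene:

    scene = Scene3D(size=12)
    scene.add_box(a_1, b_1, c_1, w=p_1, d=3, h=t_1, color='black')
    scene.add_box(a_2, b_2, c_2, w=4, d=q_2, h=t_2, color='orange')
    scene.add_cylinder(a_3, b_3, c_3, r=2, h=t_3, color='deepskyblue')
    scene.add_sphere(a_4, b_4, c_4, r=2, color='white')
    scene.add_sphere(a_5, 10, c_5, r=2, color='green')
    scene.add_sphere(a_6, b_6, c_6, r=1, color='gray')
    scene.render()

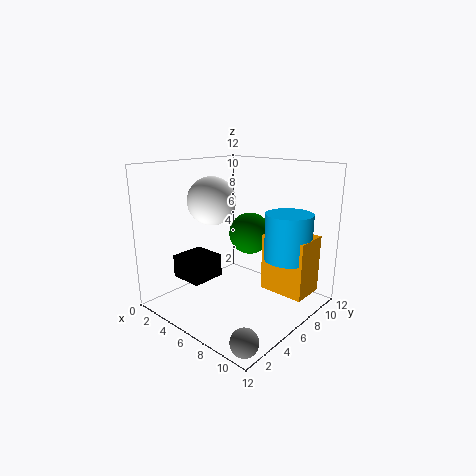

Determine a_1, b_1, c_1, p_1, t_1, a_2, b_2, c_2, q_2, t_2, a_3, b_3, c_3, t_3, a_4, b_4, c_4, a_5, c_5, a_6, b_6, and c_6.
a_1 = 1; b_1 = 3; c_1 = 2; p_1 = 3; t_1 = 2; a_2 = 7; b_2 = 8; c_2 = 1; q_2 = 3; t_2 = 5; a_3 = 9; b_3 = 9; c_3 = 4; t_3 = 4; a_4 = 4; b_4 = 5; c_4 = 9; a_5 = 4; c_5 = 5; a_6 = 11; b_6 = 1; c_6 = 1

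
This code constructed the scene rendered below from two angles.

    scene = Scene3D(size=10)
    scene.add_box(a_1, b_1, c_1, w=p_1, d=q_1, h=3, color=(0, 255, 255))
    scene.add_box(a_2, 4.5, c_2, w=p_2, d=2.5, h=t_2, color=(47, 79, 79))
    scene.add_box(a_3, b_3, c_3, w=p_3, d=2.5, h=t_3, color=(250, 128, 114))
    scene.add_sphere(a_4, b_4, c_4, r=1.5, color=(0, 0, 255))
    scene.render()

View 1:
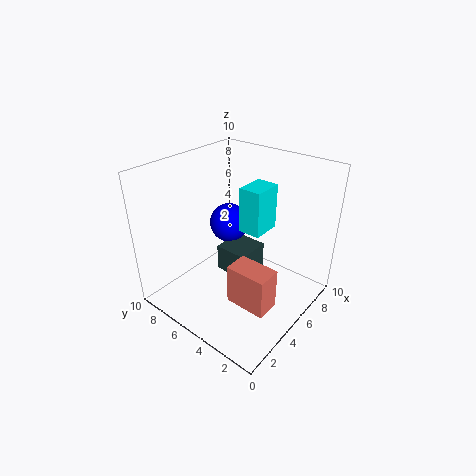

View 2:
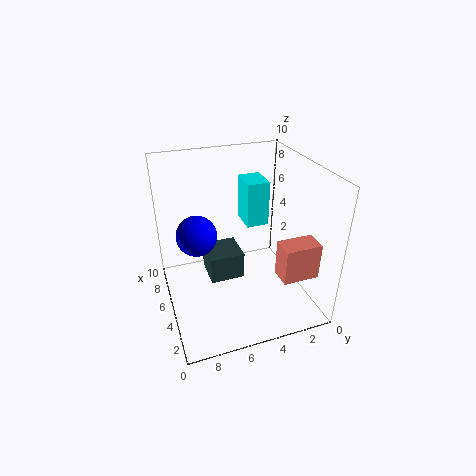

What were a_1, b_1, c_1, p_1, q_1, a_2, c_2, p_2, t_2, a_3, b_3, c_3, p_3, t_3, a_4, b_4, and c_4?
a_1 = 4.5, b_1 = 3, c_1 = 6, p_1 = 2, q_1 = 1.5, a_2 = 5, c_2 = 1.5, p_2 = 2.5, t_2 = 2, a_3 = 1.5, b_3 = 0.5, c_3 = 3, p_3 = 1.5, t_3 = 2.5, a_4 = 7, b_4 = 7.5, c_4 = 4.5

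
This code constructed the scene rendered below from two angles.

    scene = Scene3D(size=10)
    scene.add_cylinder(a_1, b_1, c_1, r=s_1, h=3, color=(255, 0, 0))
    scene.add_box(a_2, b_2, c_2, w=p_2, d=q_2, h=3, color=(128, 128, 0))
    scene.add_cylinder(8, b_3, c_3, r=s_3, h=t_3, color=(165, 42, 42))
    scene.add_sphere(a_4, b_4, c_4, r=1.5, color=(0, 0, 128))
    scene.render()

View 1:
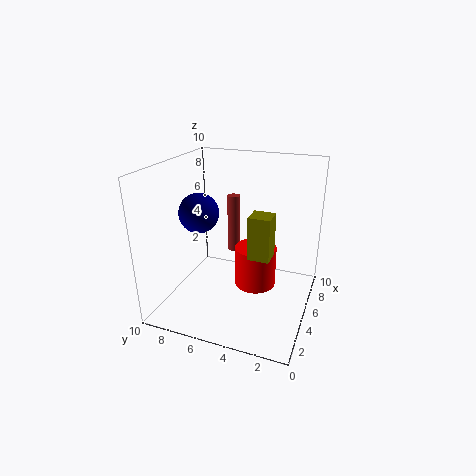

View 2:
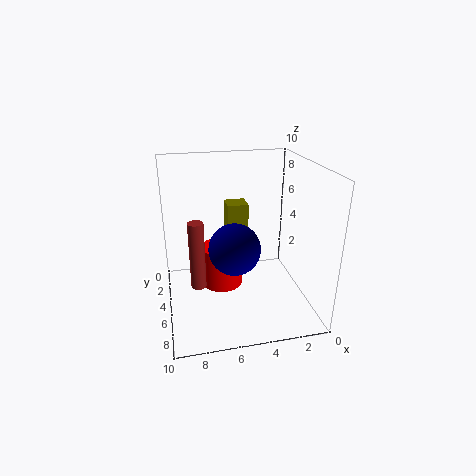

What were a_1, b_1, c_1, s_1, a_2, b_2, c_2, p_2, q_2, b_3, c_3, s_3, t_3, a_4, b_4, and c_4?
a_1 = 6; b_1 = 4; c_1 = 1; s_1 = 1.5; a_2 = 4; b_2 = 2.5; c_2 = 4; p_2 = 1.5; q_2 = 1.5; b_3 = 6.5; c_3 = 2.5; s_3 = 0.5; t_3 = 4.5; a_4 = 6; b_4 = 8.5; c_4 = 6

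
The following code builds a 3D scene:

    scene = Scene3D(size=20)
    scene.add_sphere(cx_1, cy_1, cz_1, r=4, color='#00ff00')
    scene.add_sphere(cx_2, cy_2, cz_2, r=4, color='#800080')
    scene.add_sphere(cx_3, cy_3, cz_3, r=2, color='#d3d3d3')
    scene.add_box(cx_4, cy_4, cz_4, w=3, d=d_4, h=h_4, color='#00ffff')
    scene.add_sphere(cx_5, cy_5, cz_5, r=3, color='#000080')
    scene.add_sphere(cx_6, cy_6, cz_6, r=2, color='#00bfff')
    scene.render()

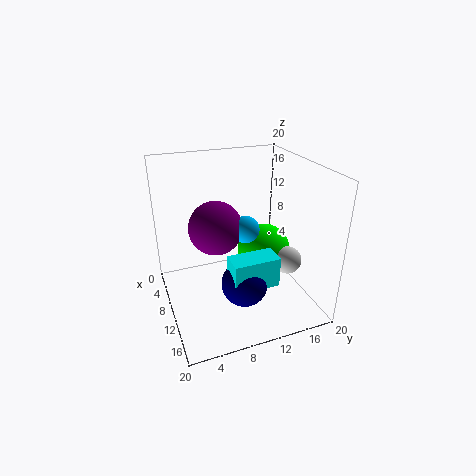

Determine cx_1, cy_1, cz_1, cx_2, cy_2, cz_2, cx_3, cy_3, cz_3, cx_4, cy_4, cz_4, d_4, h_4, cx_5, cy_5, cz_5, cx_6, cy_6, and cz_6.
cx_1 = 8
cy_1 = 15
cz_1 = 6
cx_2 = 6
cy_2 = 8
cz_2 = 10
cx_3 = 12
cy_3 = 17
cz_3 = 6
cx_4 = 14
cy_4 = 7
cz_4 = 6
d_4 = 6
h_4 = 4
cx_5 = 15
cy_5 = 9
cz_5 = 6
cx_6 = 8
cy_6 = 12
cz_6 = 10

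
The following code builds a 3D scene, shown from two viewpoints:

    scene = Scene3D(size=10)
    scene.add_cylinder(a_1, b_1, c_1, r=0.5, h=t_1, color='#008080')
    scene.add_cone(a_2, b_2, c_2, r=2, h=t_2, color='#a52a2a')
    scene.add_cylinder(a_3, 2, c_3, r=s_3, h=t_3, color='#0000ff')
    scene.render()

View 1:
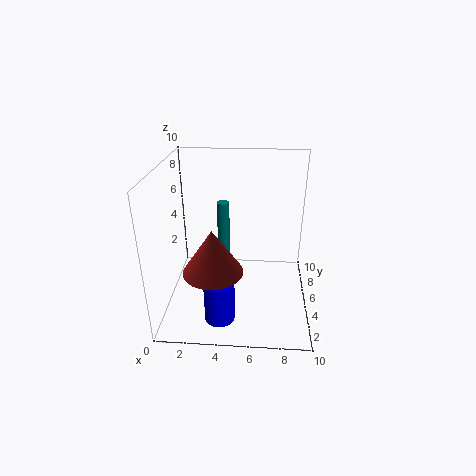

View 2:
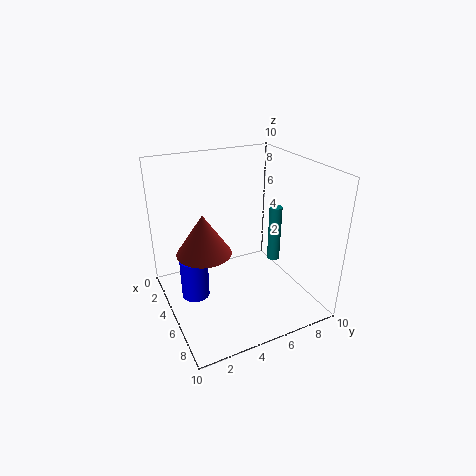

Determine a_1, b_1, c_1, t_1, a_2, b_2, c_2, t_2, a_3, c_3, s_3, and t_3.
a_1 = 3.5
b_1 = 9
c_1 = 1.5
t_1 = 4.5
a_2 = 3.5
b_2 = 3
c_2 = 3.5
t_2 = 3
a_3 = 4
c_3 = 0.5
s_3 = 1
t_3 = 3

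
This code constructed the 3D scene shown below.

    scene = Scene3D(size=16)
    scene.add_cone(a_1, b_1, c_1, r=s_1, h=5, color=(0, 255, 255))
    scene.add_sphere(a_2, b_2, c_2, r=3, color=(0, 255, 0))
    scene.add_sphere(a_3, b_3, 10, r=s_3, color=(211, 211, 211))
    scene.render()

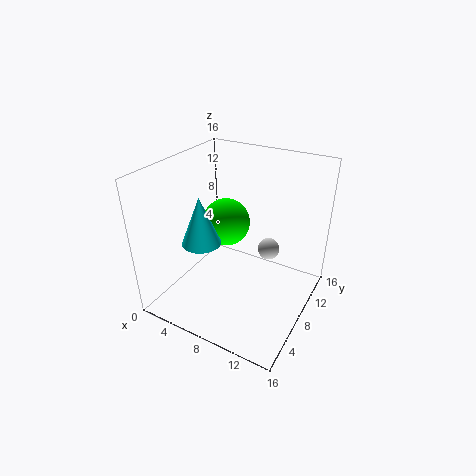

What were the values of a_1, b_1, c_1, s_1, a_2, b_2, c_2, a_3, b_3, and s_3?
a_1 = 6
b_1 = 4
c_1 = 9
s_1 = 2
a_2 = 4
b_2 = 12
c_2 = 7
a_3 = 13
b_3 = 5
s_3 = 1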